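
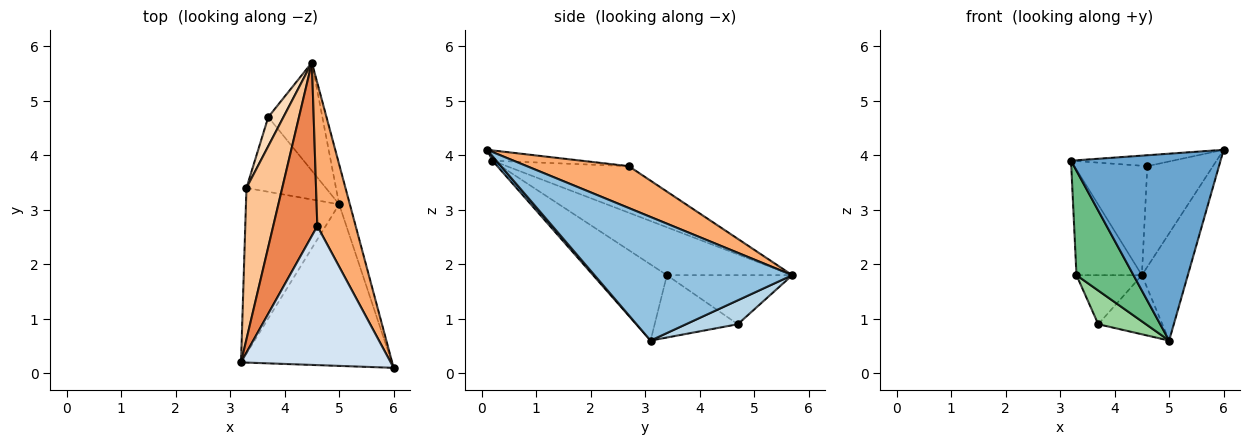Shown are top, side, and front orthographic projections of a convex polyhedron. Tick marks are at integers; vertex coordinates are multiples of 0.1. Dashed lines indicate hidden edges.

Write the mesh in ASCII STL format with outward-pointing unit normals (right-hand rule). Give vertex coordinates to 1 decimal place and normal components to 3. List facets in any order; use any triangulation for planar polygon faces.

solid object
 facet normal 0.020 -0.756 -0.654
  outer loop
   vertex 5.0 3.1 0.6
   vertex 6.0 0.1 4.1
   vertex 3.2 0.2 3.9
  endloop
 endfacet
 facet normal 0.971 0.225 -0.084
  outer loop
   vertex 5.0 3.1 0.6
   vertex 4.5 5.7 1.8
   vertex 6.0 0.1 4.1
  endloop
 endfacet
 facet normal 0.362 0.447 -0.818
  outer loop
   vertex 3.7 4.7 0.9
   vertex 4.5 5.7 1.8
   vertex 5.0 3.1 0.6
  endloop
 endfacet
 facet normal -0.068 0.078 0.995
  outer loop
   vertex 4.6 2.7 3.8
   vertex 3.2 0.2 3.9
   vertex 6.0 0.1 4.1
  endloop
 endfacet
 facet normal -0.666 0.398 0.631
  outer loop
   vertex 4.6 2.7 3.8
   vertex 4.5 5.7 1.8
   vertex 3.2 0.2 3.9
  endloop
 endfacet
 facet normal 0.666 0.429 0.610
  outer loop
   vertex 4.6 2.7 3.8
   vertex 6.0 0.1 4.1
   vertex 4.5 5.7 1.8
  endloop
 endfacet
 facet normal -0.739 0.386 0.552
  outer loop
   vertex 3.3 3.4 1.8
   vertex 3.2 0.2 3.9
   vertex 4.5 5.7 1.8
  endloop
 endfacet
 facet normal -0.855 0.446 0.264
  outer loop
   vertex 3.3 3.4 1.8
   vertex 4.5 5.7 1.8
   vertex 3.7 4.7 0.9
  endloop
 endfacet
 facet normal -0.569 -0.439 -0.696
  outer loop
   vertex 3.3 3.4 1.8
   vertex 5.0 3.1 0.6
   vertex 3.2 0.2 3.9
  endloop
 endfacet
 facet normal -0.582 -0.334 -0.741
  outer loop
   vertex 3.3 3.4 1.8
   vertex 3.7 4.7 0.9
   vertex 5.0 3.1 0.6
  endloop
 endfacet
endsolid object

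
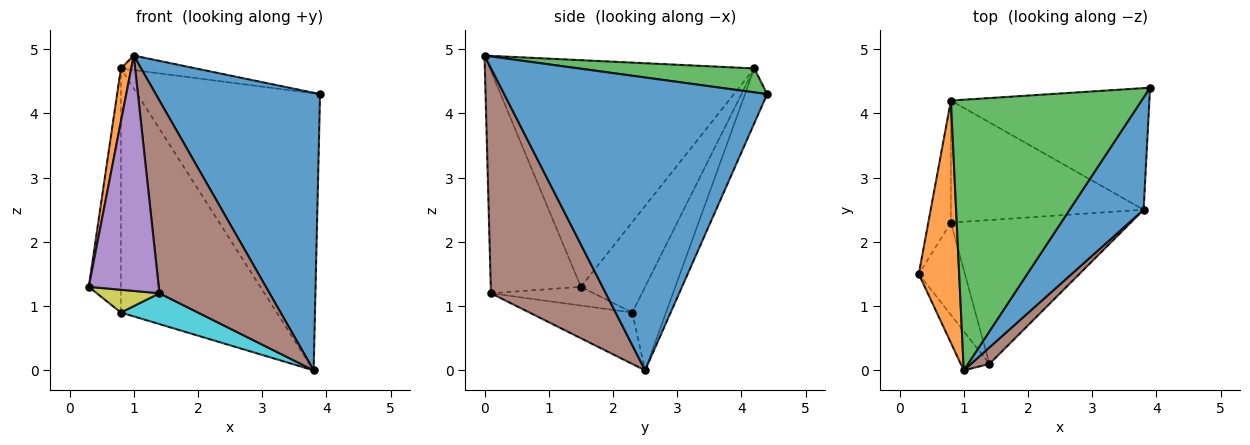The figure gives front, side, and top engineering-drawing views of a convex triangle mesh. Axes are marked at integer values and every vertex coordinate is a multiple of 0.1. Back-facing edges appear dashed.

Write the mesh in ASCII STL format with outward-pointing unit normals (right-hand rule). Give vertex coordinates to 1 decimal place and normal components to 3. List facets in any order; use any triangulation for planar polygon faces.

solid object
 facet normal 0.829 -0.518 0.210
  outer loop
   vertex 3.8 2.5 0.0
   vertex 3.9 4.4 4.3
   vertex 1.0 0.0 4.9
  endloop
 endfacet
 facet normal -0.984 -0.039 0.175
  outer loop
   vertex 0.8 4.2 4.7
   vertex 0.3 1.5 1.3
   vertex 1.0 0.0 4.9
  endloop
 endfacet
 facet normal 0.124 0.053 0.991
  outer loop
   vertex 0.8 4.2 4.7
   vertex 1.0 0.0 4.9
   vertex 3.9 4.4 4.3
  endloop
 endfacet
 facet normal -0.110 0.910 -0.400
  outer loop
   vertex 0.8 4.2 4.7
   vertex 3.9 4.4 4.3
   vertex 3.8 2.5 0.0
  endloop
 endfacet
 facet normal -0.786 -0.610 -0.101
  outer loop
   vertex 1.4 0.1 1.2
   vertex 1.0 0.0 4.9
   vertex 0.3 1.5 1.3
  endloop
 endfacet
 facet normal 0.721 -0.691 0.059
  outer loop
   vertex 1.4 0.1 1.2
   vertex 3.8 2.5 0.0
   vertex 1.0 0.0 4.9
  endloop
 endfacet
 facet normal -0.873 0.436 -0.218
  outer loop
   vertex 0.8 2.3 0.9
   vertex 0.3 1.5 1.3
   vertex 0.8 4.2 4.7
  endloop
 endfacet
 facet normal -0.190 0.878 -0.439
  outer loop
   vertex 0.8 2.3 0.9
   vertex 0.8 4.2 4.7
   vertex 3.8 2.5 0.0
  endloop
 endfacet
 facet normal -0.366 -0.223 -0.904
  outer loop
   vertex 0.8 2.3 0.9
   vertex 1.4 0.1 1.2
   vertex 0.3 1.5 1.3
  endloop
 endfacet
 facet normal -0.269 -0.202 -0.942
  outer loop
   vertex 0.8 2.3 0.9
   vertex 3.8 2.5 0.0
   vertex 1.4 0.1 1.2
  endloop
 endfacet
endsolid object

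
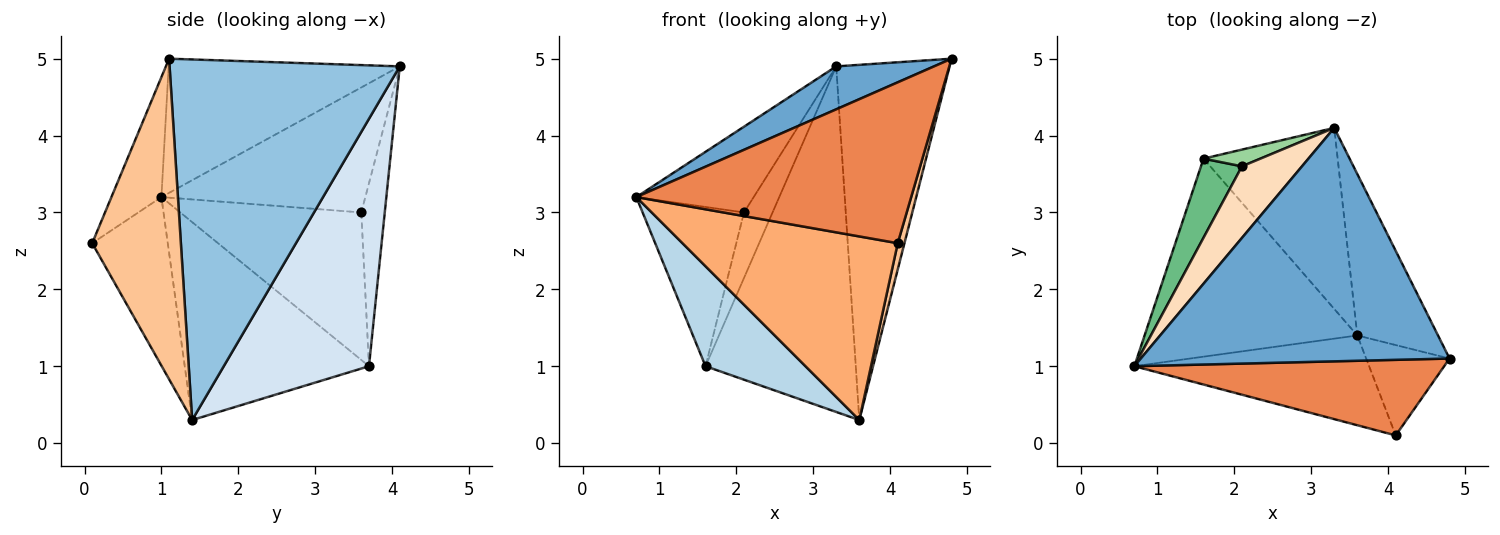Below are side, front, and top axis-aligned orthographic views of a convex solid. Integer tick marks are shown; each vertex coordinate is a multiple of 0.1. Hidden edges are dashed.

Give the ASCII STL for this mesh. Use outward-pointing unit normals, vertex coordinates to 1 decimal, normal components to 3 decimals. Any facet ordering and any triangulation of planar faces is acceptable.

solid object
 facet normal -0.393 -0.166 0.904
  outer loop
   vertex 3.3 4.1 4.9
   vertex 0.7 1.0 3.2
   vertex 4.8 1.1 5.0
  endloop
 endfacet
 facet normal 0.880 0.433 -0.197
  outer loop
   vertex 3.6 1.4 0.3
   vertex 3.3 4.1 4.9
   vertex 4.8 1.1 5.0
  endloop
 endfacet
 facet normal -0.639 -0.347 -0.687
  outer loop
   vertex 1.6 3.7 1.0
   vertex 3.6 1.4 0.3
   vertex 0.7 1.0 3.2
  endloop
 endfacet
 facet normal 0.650 0.673 -0.353
  outer loop
   vertex 1.6 3.7 1.0
   vertex 3.3 4.1 4.9
   vertex 3.6 1.4 0.3
  endloop
 endfacet
 facet normal -0.162 -0.893 0.419
  outer loop
   vertex 4.1 0.1 2.6
   vertex 4.8 1.1 5.0
   vertex 0.7 1.0 3.2
  endloop
 endfacet
 facet normal -0.301 -0.857 -0.419
  outer loop
   vertex 4.1 0.1 2.6
   vertex 0.7 1.0 3.2
   vertex 3.6 1.4 0.3
  endloop
 endfacet
 facet normal 0.965 -0.073 -0.251
  outer loop
   vertex 4.1 0.1 2.6
   vertex 3.6 1.4 0.3
   vertex 4.8 1.1 5.0
  endloop
 endfacet
 facet normal -0.800 0.460 0.384
  outer loop
   vertex 2.1 3.6 3.0
   vertex 0.7 1.0 3.2
   vertex 3.3 4.1 4.9
  endloop
 endfacet
 facet normal -0.848 0.475 0.236
  outer loop
   vertex 2.1 3.6 3.0
   vertex 1.6 3.7 1.0
   vertex 0.7 1.0 3.2
  endloop
 endfacet
 facet normal -0.622 0.758 0.194
  outer loop
   vertex 2.1 3.6 3.0
   vertex 3.3 4.1 4.9
   vertex 1.6 3.7 1.0
  endloop
 endfacet
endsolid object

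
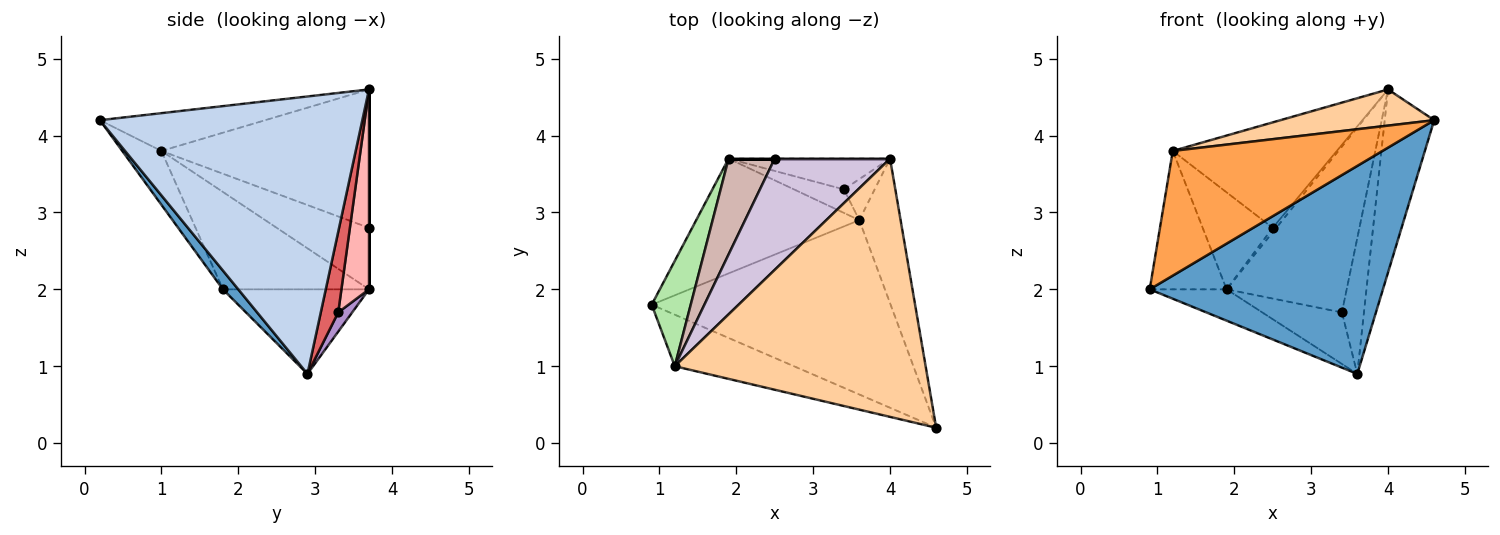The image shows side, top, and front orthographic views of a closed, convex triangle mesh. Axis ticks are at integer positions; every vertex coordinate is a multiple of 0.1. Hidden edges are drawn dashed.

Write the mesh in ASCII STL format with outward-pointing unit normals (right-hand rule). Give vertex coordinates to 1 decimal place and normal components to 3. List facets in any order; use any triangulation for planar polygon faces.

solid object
 facet normal 0.050 -0.765 -0.642
  outer loop
   vertex 3.6 2.9 0.9
   vertex 4.6 0.2 4.2
   vertex 0.9 1.8 2.0
  endloop
 endfacet
 facet normal 0.972 0.183 -0.145
  outer loop
   vertex 3.6 2.9 0.9
   vertex 4.0 3.7 4.6
   vertex 4.6 0.2 4.2
  endloop
 endfacet
 facet normal -0.170 -0.911 -0.376
  outer loop
   vertex 1.2 1.0 3.8
   vertex 0.9 1.8 2.0
   vertex 4.6 0.2 4.2
  endloop
 endfacet
 facet normal -0.148 -0.137 0.979
  outer loop
   vertex 1.2 1.0 3.8
   vertex 4.6 0.2 4.2
   vertex 4.0 3.7 4.6
  endloop
 endfacet
 facet normal -0.447 0.235 -0.863
  outer loop
   vertex 1.9 3.7 2.0
   vertex 3.6 2.9 0.9
   vertex 0.9 1.8 2.0
  endloop
 endfacet
 facet normal -0.834 0.439 0.334
  outer loop
   vertex 1.9 3.7 2.0
   vertex 0.9 1.8 2.0
   vertex 1.2 1.0 3.8
  endloop
 endfacet
 facet normal 0.604 0.763 -0.230
  outer loop
   vertex 3.4 3.3 1.7
   vertex 4.0 3.7 4.6
   vertex 3.6 2.9 0.9
  endloop
 endfacet
 facet normal 0.220 0.959 -0.178
  outer loop
   vertex 3.4 3.3 1.7
   vertex 1.9 3.7 2.0
   vertex 4.0 3.7 4.6
  endloop
 endfacet
 facet normal 0.158 0.898 -0.410
  outer loop
   vertex 3.4 3.3 1.7
   vertex 3.6 2.9 0.9
   vertex 1.9 3.7 2.0
  endloop
 endfacet
 facet normal -0.657 0.519 0.547
  outer loop
   vertex 2.5 3.7 2.8
   vertex 1.2 1.0 3.8
   vertex 4.0 3.7 4.6
  endloop
 endfacet
 facet normal 0.000 1.000 0.000
  outer loop
   vertex 2.5 3.7 2.8
   vertex 4.0 3.7 4.6
   vertex 1.9 3.7 2.0
  endloop
 endfacet
 facet normal -0.684 0.519 0.513
  outer loop
   vertex 2.5 3.7 2.8
   vertex 1.9 3.7 2.0
   vertex 1.2 1.0 3.8
  endloop
 endfacet
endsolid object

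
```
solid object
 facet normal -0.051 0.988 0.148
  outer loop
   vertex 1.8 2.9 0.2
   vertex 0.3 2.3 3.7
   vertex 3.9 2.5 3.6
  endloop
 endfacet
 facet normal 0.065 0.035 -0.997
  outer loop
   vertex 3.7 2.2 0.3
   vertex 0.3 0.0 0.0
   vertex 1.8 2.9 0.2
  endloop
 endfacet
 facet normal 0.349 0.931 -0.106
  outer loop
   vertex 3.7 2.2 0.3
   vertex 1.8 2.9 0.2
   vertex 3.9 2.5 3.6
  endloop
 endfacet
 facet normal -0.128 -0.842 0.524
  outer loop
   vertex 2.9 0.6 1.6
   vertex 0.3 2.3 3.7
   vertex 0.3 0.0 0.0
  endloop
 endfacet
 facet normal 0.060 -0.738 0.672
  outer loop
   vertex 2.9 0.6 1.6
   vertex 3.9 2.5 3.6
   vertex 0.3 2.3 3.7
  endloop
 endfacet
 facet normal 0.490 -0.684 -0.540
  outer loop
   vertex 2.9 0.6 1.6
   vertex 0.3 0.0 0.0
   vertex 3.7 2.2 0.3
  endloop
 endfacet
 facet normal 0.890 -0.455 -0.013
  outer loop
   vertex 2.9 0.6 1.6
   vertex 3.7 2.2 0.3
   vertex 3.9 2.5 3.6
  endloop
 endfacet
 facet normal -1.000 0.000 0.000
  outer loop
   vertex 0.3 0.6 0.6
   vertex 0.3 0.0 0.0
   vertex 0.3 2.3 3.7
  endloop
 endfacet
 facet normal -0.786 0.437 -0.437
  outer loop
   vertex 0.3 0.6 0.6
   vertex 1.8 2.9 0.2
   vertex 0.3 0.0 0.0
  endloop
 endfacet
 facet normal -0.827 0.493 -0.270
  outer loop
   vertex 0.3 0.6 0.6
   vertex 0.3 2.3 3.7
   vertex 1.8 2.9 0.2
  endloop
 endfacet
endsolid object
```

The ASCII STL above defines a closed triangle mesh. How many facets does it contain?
10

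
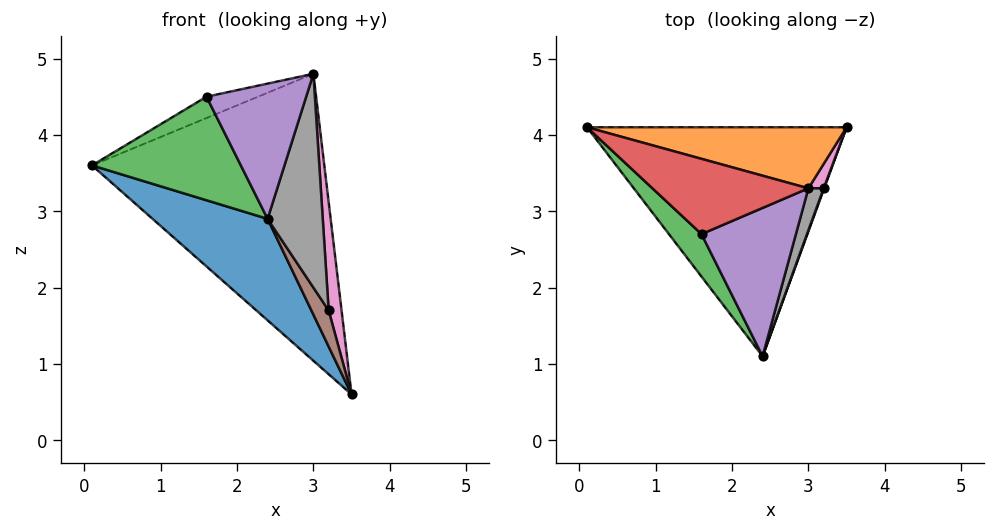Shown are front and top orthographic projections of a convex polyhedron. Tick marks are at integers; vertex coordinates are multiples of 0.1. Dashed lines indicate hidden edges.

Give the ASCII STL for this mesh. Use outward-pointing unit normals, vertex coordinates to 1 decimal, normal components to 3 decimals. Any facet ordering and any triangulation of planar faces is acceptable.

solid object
 facet normal -0.628 -0.315 -0.712
  outer loop
   vertex 2.4 1.1 2.9
   vertex 0.1 4.1 3.6
   vertex 3.5 4.1 0.6
  endloop
 endfacet
 facet normal 0.181 0.962 0.205
  outer loop
   vertex 3.0 3.3 4.8
   vertex 3.5 4.1 0.6
   vertex 0.1 4.1 3.6
  endloop
 endfacet
 facet normal -0.737 -0.625 0.256
  outer loop
   vertex 1.6 2.7 4.5
   vertex 0.1 4.1 3.6
   vertex 2.4 1.1 2.9
  endloop
 endfacet
 facet normal -0.307 0.259 0.916
  outer loop
   vertex 1.6 2.7 4.5
   vertex 3.0 3.3 4.8
   vertex 0.1 4.1 3.6
  endloop
 endfacet
 facet normal 0.129 -0.668 0.733
  outer loop
   vertex 1.6 2.7 4.5
   vertex 2.4 1.1 2.9
   vertex 3.0 3.3 4.8
  endloop
 endfacet
 facet normal 0.942 -0.335 0.013
  outer loop
   vertex 3.2 3.3 1.7
   vertex 2.4 1.1 2.9
   vertex 3.5 4.1 0.6
  endloop
 endfacet
 facet normal 0.960 -0.275 0.062
  outer loop
   vertex 3.2 3.3 1.7
   vertex 3.5 4.1 0.6
   vertex 3.0 3.3 4.8
  endloop
 endfacet
 facet normal 0.948 -0.311 0.061
  outer loop
   vertex 3.2 3.3 1.7
   vertex 3.0 3.3 4.8
   vertex 2.4 1.1 2.9
  endloop
 endfacet
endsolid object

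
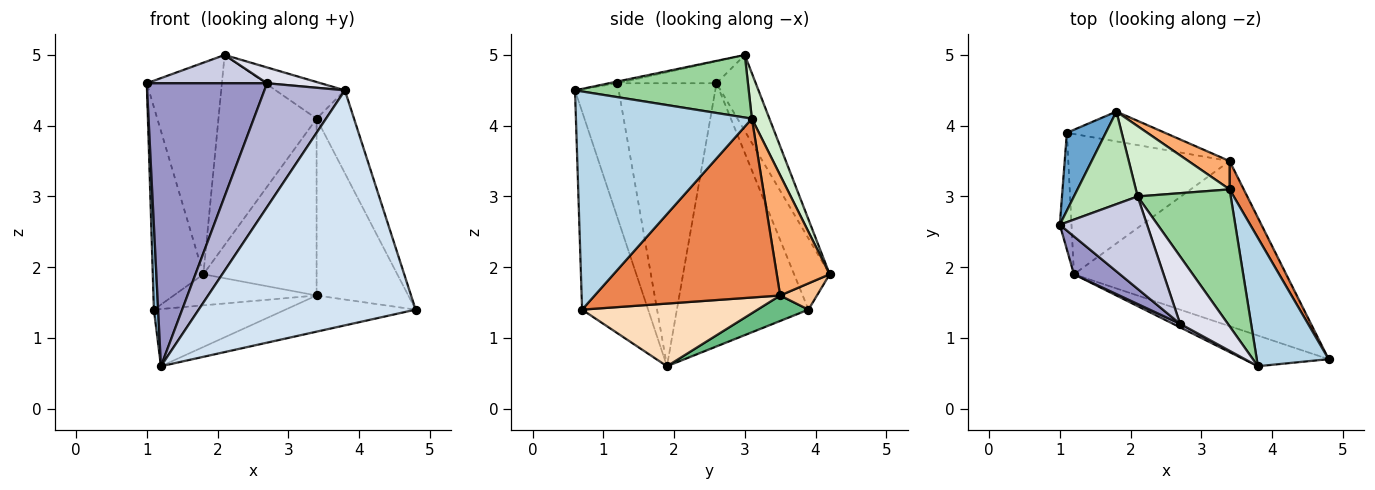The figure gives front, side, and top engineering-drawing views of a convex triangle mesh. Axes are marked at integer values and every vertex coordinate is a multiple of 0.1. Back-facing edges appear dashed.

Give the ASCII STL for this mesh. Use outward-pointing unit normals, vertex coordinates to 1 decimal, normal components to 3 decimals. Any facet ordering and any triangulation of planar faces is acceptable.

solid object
 facet normal -0.549 0.780 0.300
  outer loop
   vertex 1.1 3.9 1.4
   vertex 1.0 2.6 4.6
   vertex 1.8 4.2 1.9
  endloop
 endfacet
 facet normal -0.998 -0.032 -0.044
  outer loop
   vertex 1.1 3.9 1.4
   vertex 1.2 1.9 0.6
   vertex 1.0 2.6 4.6
  endloop
 endfacet
 facet normal 0.931 0.198 0.307
  outer loop
   vertex 3.8 0.6 4.5
   vertex 4.8 0.7 1.4
   vertex 3.4 3.1 4.1
  endloop
 endfacet
 facet normal -0.289 -0.949 -0.124
  outer loop
   vertex 3.8 0.6 4.5
   vertex 1.2 1.9 0.6
   vertex 4.8 0.7 1.4
  endloop
 endfacet
 facet normal 0.894 0.442 0.071
  outer loop
   vertex 3.4 3.5 1.6
   vertex 3.4 3.1 4.1
   vertex 4.8 0.7 1.4
  endloop
 endfacet
 facet normal 0.419 0.897 0.143
  outer loop
   vertex 3.4 3.5 1.6
   vertex 1.8 4.2 1.9
   vertex 3.4 3.1 4.1
  endloop
 endfacet
 facet normal 0.183 0.709 -0.681
  outer loop
   vertex 3.4 3.5 1.6
   vertex 1.1 3.9 1.4
   vertex 1.8 4.2 1.9
  endloop
 endfacet
 facet normal 0.277 0.206 -0.939
  outer loop
   vertex 3.4 3.5 1.6
   vertex 4.8 0.7 1.4
   vertex 1.2 1.9 0.6
  endloop
 endfacet
 facet normal 0.145 0.374 -0.916
  outer loop
   vertex 3.4 3.5 1.6
   vertex 1.2 1.9 0.6
   vertex 1.1 3.9 1.4
  endloop
 endfacet
 facet normal 0.544 0.217 0.810
  outer loop
   vertex 2.1 3.0 5.0
   vertex 3.8 0.6 4.5
   vertex 3.4 3.1 4.1
  endloop
 endfacet
 facet normal -0.432 0.826 0.362
  outer loop
   vertex 2.1 3.0 5.0
   vertex 1.8 4.2 1.9
   vertex 1.0 2.6 4.6
  endloop
 endfacet
 facet normal 0.166 0.925 0.342
  outer loop
   vertex 2.1 3.0 5.0
   vertex 3.4 3.1 4.1
   vertex 1.8 4.2 1.9
  endloop
 endfacet
 facet normal -0.632 -0.768 0.103
  outer loop
   vertex 2.7 1.2 4.6
   vertex 1.0 2.6 4.6
   vertex 1.2 1.9 0.6
  endloop
 endfacet
 facet normal -0.477 -0.879 0.025
  outer loop
   vertex 2.7 1.2 4.6
   vertex 1.2 1.9 0.6
   vertex 3.8 0.6 4.5
  endloop
 endfacet
 facet normal -0.234 -0.285 0.929
  outer loop
   vertex 2.7 1.2 4.6
   vertex 2.1 3.0 5.0
   vertex 1.0 2.6 4.6
  endloop
 endfacet
 facet normal -0.036 -0.228 0.973
  outer loop
   vertex 2.7 1.2 4.6
   vertex 3.8 0.6 4.5
   vertex 2.1 3.0 5.0
  endloop
 endfacet
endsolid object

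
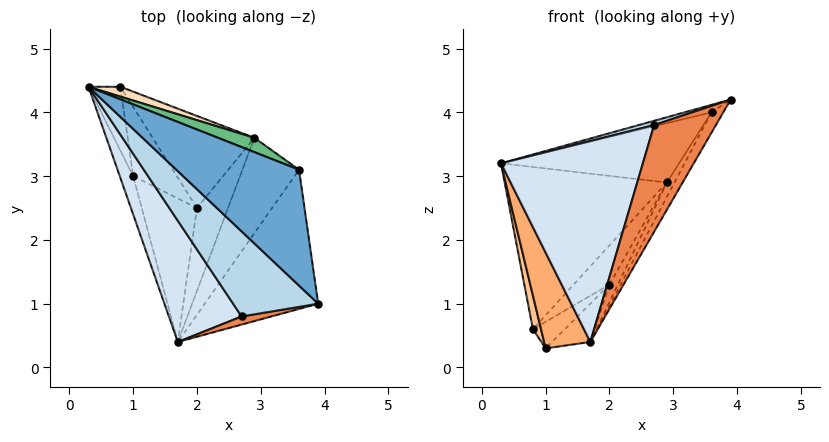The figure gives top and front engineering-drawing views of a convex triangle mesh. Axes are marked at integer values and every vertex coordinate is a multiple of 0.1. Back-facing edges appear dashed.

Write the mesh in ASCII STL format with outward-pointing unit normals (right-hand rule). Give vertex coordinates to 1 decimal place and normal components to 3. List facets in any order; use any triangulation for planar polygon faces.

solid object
 facet normal -0.212 0.063 0.975
  outer loop
   vertex 3.6 3.1 4.0
   vertex 0.3 4.4 3.2
   vertex 3.9 1.0 4.2
  endloop
 endfacet
 facet normal 0.858 0.074 -0.508
  outer loop
   vertex 3.6 3.1 4.0
   vertex 3.9 1.0 4.2
   vertex 1.7 0.4 0.4
  endloop
 endfacet
 facet normal -0.309 -0.047 0.950
  outer loop
   vertex 2.7 0.8 3.8
   vertex 3.9 1.0 4.2
   vertex 0.3 4.4 3.2
  endloop
 endfacet
 facet normal -0.816 -0.495 0.298
  outer loop
   vertex 2.7 0.8 3.8
   vertex 0.3 4.4 3.2
   vertex 1.7 0.4 0.4
  endloop
 endfacet
 facet normal 0.140 -0.987 0.075
  outer loop
   vertex 2.7 0.8 3.8
   vertex 1.7 0.4 0.4
   vertex 3.9 1.0 4.2
  endloop
 endfacet
 facet normal -0.959 -0.262 -0.105
  outer loop
   vertex 1.0 3.0 0.3
   vertex 1.7 0.4 0.4
   vertex 0.3 4.4 3.2
  endloop
 endfacet
 facet normal -0.977 -0.099 -0.188
  outer loop
   vertex 1.0 3.0 0.3
   vertex 0.3 4.4 3.2
   vertex 0.8 4.4 0.6
  endloop
 endfacet
 facet normal 0.300 0.952 0.058
  outer loop
   vertex 2.9 3.6 2.9
   vertex 0.8 4.4 0.6
   vertex 0.3 4.4 3.2
  endloop
 endfacet
 facet normal 0.310 0.924 0.223
  outer loop
   vertex 2.9 3.6 2.9
   vertex 0.3 4.4 3.2
   vertex 3.6 3.1 4.0
  endloop
 endfacet
 facet normal 0.857 0.077 -0.510
  outer loop
   vertex 2.9 3.6 2.9
   vertex 3.6 3.1 4.0
   vertex 1.7 0.4 0.4
  endloop
 endfacet
 facet normal 0.744 0.240 -0.624
  outer loop
   vertex 2.0 2.5 1.3
   vertex 1.0 3.0 0.3
   vertex 0.8 4.4 0.6
  endloop
 endfacet
 facet normal 0.757 0.256 -0.602
  outer loop
   vertex 2.0 2.5 1.3
   vertex 0.8 4.4 0.6
   vertex 2.9 3.6 2.9
  endloop
 endfacet
 facet normal 0.738 0.174 -0.652
  outer loop
   vertex 2.0 2.5 1.3
   vertex 1.7 0.4 0.4
   vertex 1.0 3.0 0.3
  endloop
 endfacet
 facet normal 0.830 0.116 -0.546
  outer loop
   vertex 2.0 2.5 1.3
   vertex 2.9 3.6 2.9
   vertex 1.7 0.4 0.4
  endloop
 endfacet
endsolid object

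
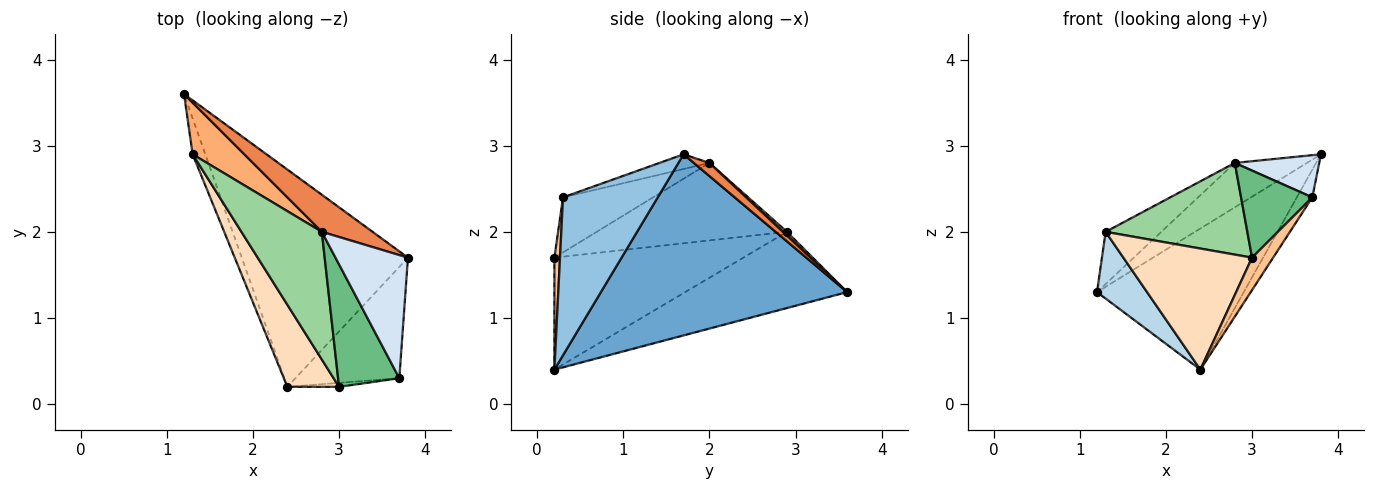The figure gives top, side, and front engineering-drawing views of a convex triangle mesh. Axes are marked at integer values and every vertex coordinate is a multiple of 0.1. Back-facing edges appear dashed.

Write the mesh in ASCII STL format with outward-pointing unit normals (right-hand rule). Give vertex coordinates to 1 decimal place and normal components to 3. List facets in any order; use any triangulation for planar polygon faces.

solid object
 facet normal 0.675 0.402 -0.619
  outer loop
   vertex 2.4 0.2 0.4
   vertex 1.2 3.6 1.3
   vertex 3.8 1.7 2.9
  endloop
 endfacet
 facet normal 0.828 0.135 -0.545
  outer loop
   vertex 3.7 0.3 2.4
   vertex 2.4 0.2 0.4
   vertex 3.8 1.7 2.9
  endloop
 endfacet
 facet normal -0.944 -0.292 -0.157
  outer loop
   vertex 1.3 2.9 2.0
   vertex 1.2 3.6 1.3
   vertex 2.4 0.2 0.4
  endloop
 endfacet
 facet normal -0.188 -0.318 0.929
  outer loop
   vertex 2.8 2.0 2.8
   vertex 3.7 0.3 2.4
   vertex 3.8 1.7 2.9
  endloop
 endfacet
 facet normal 0.164 0.757 0.633
  outer loop
   vertex 2.8 2.0 2.8
   vertex 3.8 1.7 2.9
   vertex 1.2 3.6 1.3
  endloop
 endfacet
 facet normal 0.051 0.710 0.703
  outer loop
   vertex 2.8 2.0 2.8
   vertex 1.2 3.6 1.3
   vertex 1.3 2.9 2.0
  endloop
 endfacet
 facet normal 0.255 -0.960 -0.118
  outer loop
   vertex 3.0 0.2 1.7
   vertex 2.4 0.2 0.4
   vertex 3.7 0.3 2.4
  endloop
 endfacet
 facet normal -0.772 -0.526 0.356
  outer loop
   vertex 3.0 0.2 1.7
   vertex 1.3 2.9 2.0
   vertex 2.4 0.2 0.4
  endloop
 endfacet
 facet normal -0.591 -0.467 0.658
  outer loop
   vertex 3.0 0.2 1.7
   vertex 3.7 0.3 2.4
   vertex 2.8 2.0 2.8
  endloop
 endfacet
 facet normal -0.617 -0.459 0.639
  outer loop
   vertex 3.0 0.2 1.7
   vertex 2.8 2.0 2.8
   vertex 1.3 2.9 2.0
  endloop
 endfacet
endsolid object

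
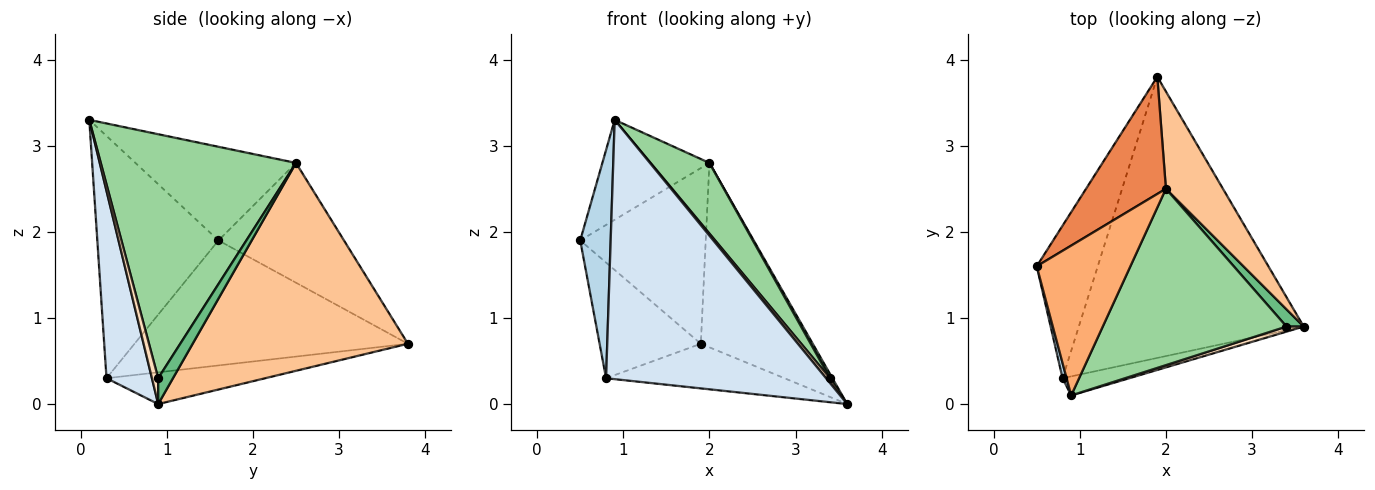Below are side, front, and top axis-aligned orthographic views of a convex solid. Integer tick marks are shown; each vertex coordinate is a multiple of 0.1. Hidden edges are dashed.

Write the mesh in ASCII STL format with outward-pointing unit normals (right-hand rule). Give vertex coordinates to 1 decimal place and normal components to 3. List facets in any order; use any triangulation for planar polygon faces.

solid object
 facet normal -0.853 0.316 -0.416
  outer loop
   vertex 0.8 0.3 0.3
   vertex 0.5 1.6 1.9
   vertex 1.9 3.8 0.7
  endloop
 endfacet
 facet normal -0.138 0.155 -0.978
  outer loop
   vertex 0.8 0.3 0.3
   vertex 1.9 3.8 0.7
   vertex 3.6 0.9 0.0
  endloop
 endfacet
 facet normal -0.970 -0.244 0.016
  outer loop
   vertex 0.8 0.3 0.3
   vertex 0.9 0.1 3.3
   vertex 0.5 1.6 1.9
  endloop
 endfacet
 facet normal 0.202 -0.977 -0.072
  outer loop
   vertex 0.8 0.3 0.3
   vertex 3.6 0.9 0.0
   vertex 0.9 0.1 3.3
  endloop
 endfacet
 facet normal -0.640 0.640 0.426
  outer loop
   vertex 2.0 2.5 2.8
   vertex 1.9 3.8 0.7
   vertex 0.5 1.6 1.9
  endloop
 endfacet
 facet normal -0.640 0.426 0.640
  outer loop
   vertex 2.0 2.5 2.8
   vertex 0.5 1.6 1.9
   vertex 0.9 0.1 3.3
  endloop
 endfacet
 facet normal 0.862 0.448 0.236
  outer loop
   vertex 2.0 2.5 2.8
   vertex 3.6 0.9 0.0
   vertex 1.9 3.8 0.7
  endloop
 endfacet
 facet normal 0.738 -0.461 0.492
  outer loop
   vertex 3.4 0.9 0.3
   vertex 0.9 0.1 3.3
   vertex 3.6 0.9 0.0
  endloop
 endfacet
 facet normal 0.824 -0.137 0.549
  outer loop
   vertex 3.4 0.9 0.3
   vertex 3.6 0.9 0.0
   vertex 2.0 2.5 2.8
  endloop
 endfacet
 facet normal 0.777 -0.234 0.585
  outer loop
   vertex 3.4 0.9 0.3
   vertex 2.0 2.5 2.8
   vertex 0.9 0.1 3.3
  endloop
 endfacet
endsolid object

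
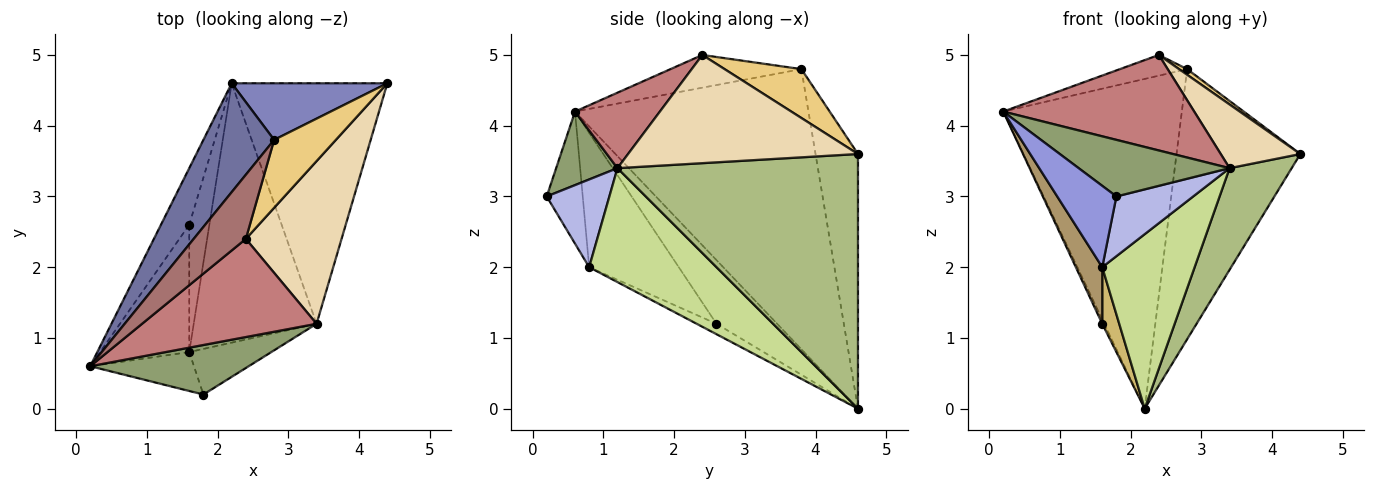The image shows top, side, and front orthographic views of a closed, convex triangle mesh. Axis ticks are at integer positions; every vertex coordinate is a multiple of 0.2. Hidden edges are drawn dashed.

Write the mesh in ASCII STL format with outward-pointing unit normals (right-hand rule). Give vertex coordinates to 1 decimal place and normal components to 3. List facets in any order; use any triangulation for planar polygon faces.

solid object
 facet normal -0.779 0.596 0.197
  outer loop
   vertex 2.8 3.8 4.8
   vertex 2.2 4.6 0.0
   vertex 0.2 0.6 4.2
  endloop
 endfacet
 facet normal -0.318 0.928 0.194
  outer loop
   vertex 2.8 3.8 4.8
   vertex 4.4 4.6 3.6
   vertex 2.2 4.6 0.0
  endloop
 endfacet
 facet normal -0.481 -0.791 -0.378
  outer loop
   vertex 1.6 0.8 2.0
   vertex 1.8 0.2 3.0
   vertex 0.2 0.6 4.2
  endloop
 endfacet
 facet normal 0.544 -0.667 -0.509
  outer loop
   vertex 3.4 1.2 3.4
   vertex 1.8 0.2 3.0
   vertex 1.6 0.8 2.0
  endloop
 endfacet
 facet normal 0.292 -0.720 0.630
  outer loop
   vertex 3.4 1.2 3.4
   vertex 0.2 0.6 4.2
   vertex 1.8 0.2 3.0
  endloop
 endfacet
 facet normal 0.833 -0.215 -0.509
  outer loop
   vertex 3.4 1.2 3.4
   vertex 2.2 4.6 0.0
   vertex 4.4 4.6 3.6
  endloop
 endfacet
 facet normal 0.610 -0.442 -0.658
  outer loop
   vertex 3.4 1.2 3.4
   vertex 1.6 0.8 2.0
   vertex 2.2 4.6 0.0
  endloop
 endfacet
 facet normal -0.913 0.030 -0.406
  outer loop
   vertex 1.6 2.6 1.2
   vertex 0.2 0.6 4.2
   vertex 2.2 4.6 0.0
  endloop
 endfacet
 facet normal -0.809 -0.239 -0.537
  outer loop
   vertex 1.6 2.6 1.2
   vertex 1.6 0.8 2.0
   vertex 0.2 0.6 4.2
  endloop
 endfacet
 facet normal -0.428 -0.367 -0.826
  outer loop
   vertex 1.6 2.6 1.2
   vertex 2.2 4.6 0.0
   vertex 1.6 0.8 2.0
  endloop
 endfacet
 facet normal 0.619 -0.065 0.782
  outer loop
   vertex 2.4 2.4 5.0
   vertex 4.4 4.6 3.6
   vertex 2.8 3.8 4.8
  endloop
 endfacet
 facet normal 0.725 -0.251 0.641
  outer loop
   vertex 2.4 2.4 5.0
   vertex 3.4 1.2 3.4
   vertex 4.4 4.6 3.6
  endloop
 endfacet
 facet normal -0.513 0.263 0.817
  outer loop
   vertex 2.4 2.4 5.0
   vertex 2.8 3.8 4.8
   vertex 0.2 0.6 4.2
  endloop
 endfacet
 facet normal 0.296 -0.666 0.685
  outer loop
   vertex 2.4 2.4 5.0
   vertex 0.2 0.6 4.2
   vertex 3.4 1.2 3.4
  endloop
 endfacet
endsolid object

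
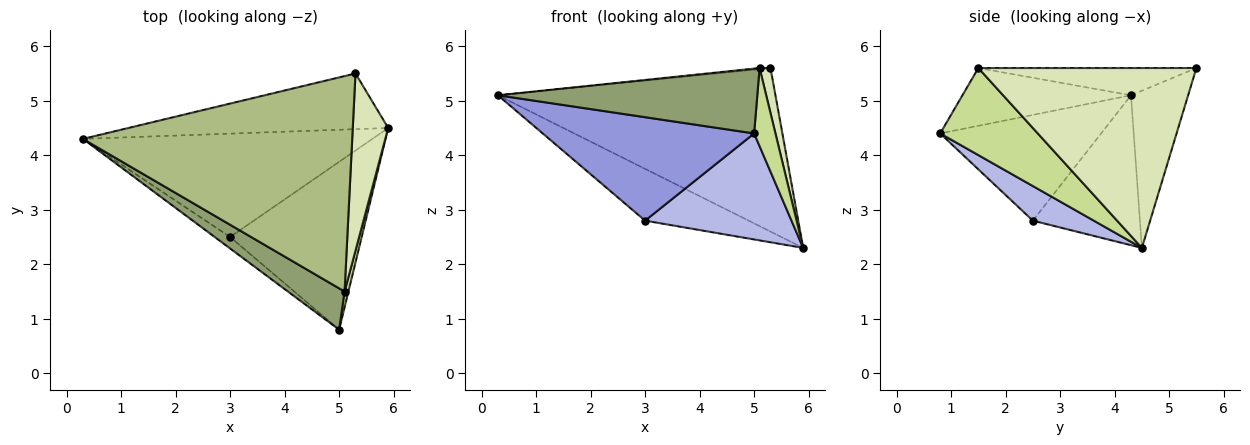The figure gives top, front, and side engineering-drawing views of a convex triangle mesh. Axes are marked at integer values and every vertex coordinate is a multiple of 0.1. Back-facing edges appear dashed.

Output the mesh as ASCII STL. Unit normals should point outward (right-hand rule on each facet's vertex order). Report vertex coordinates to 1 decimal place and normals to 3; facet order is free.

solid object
 facet normal -0.191 0.929 -0.316
  outer loop
   vertex 5.3 5.5 5.6
   vertex 5.9 4.5 2.3
   vertex 0.3 4.3 5.1
  endloop
 endfacet
 facet normal -0.420 0.406 -0.811
  outer loop
   vertex 3.0 2.5 2.8
   vertex 0.3 4.3 5.1
   vertex 5.9 4.5 2.3
  endloop
 endfacet
 facet normal -0.603 -0.793 -0.088
  outer loop
   vertex 3.0 2.5 2.8
   vertex 5.0 0.8 4.4
   vertex 0.3 4.3 5.1
  endloop
 endfacet
 facet normal 0.217 -0.521 -0.825
  outer loop
   vertex 3.0 2.5 2.8
   vertex 5.9 4.5 2.3
   vertex 5.0 0.8 4.4
  endloop
 endfacet
 facet normal -0.480 -0.740 0.471
  outer loop
   vertex 5.1 1.5 5.6
   vertex 0.3 4.3 5.1
   vertex 5.0 0.8 4.4
  endloop
 endfacet
 facet normal -0.101 0.005 0.995
  outer loop
   vertex 5.1 1.5 5.6
   vertex 5.3 5.5 5.6
   vertex 0.3 4.3 5.1
  endloop
 endfacet
 facet normal 0.976 -0.213 0.043
  outer loop
   vertex 5.1 1.5 5.6
   vertex 5.0 0.8 4.4
   vertex 5.9 4.5 2.3
  endloop
 endfacet
 facet normal 0.980 -0.049 0.193
  outer loop
   vertex 5.1 1.5 5.6
   vertex 5.9 4.5 2.3
   vertex 5.3 5.5 5.6
  endloop
 endfacet
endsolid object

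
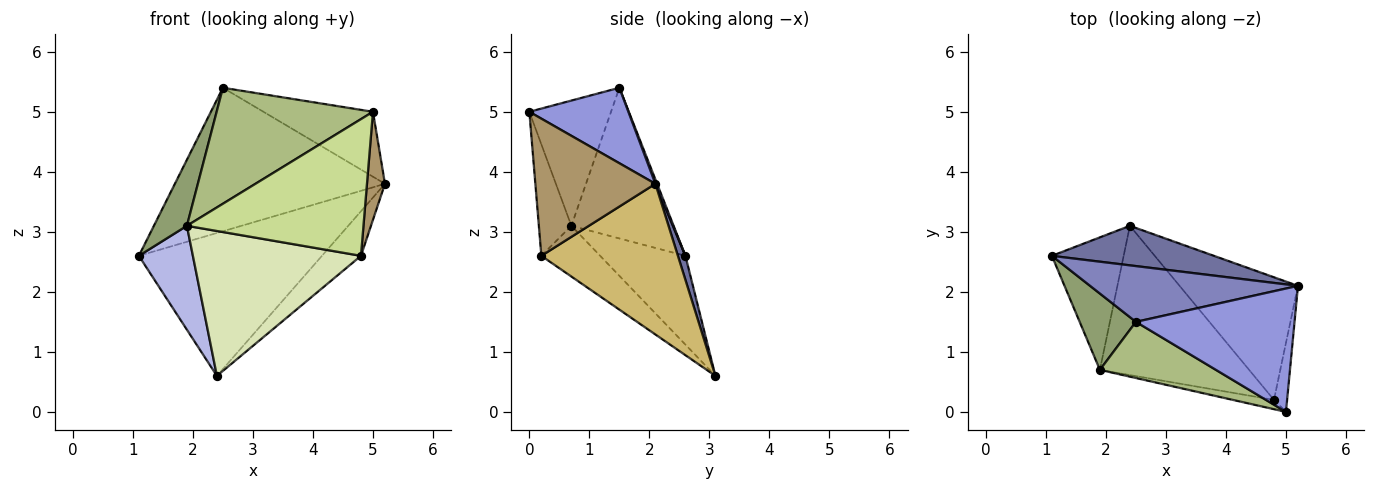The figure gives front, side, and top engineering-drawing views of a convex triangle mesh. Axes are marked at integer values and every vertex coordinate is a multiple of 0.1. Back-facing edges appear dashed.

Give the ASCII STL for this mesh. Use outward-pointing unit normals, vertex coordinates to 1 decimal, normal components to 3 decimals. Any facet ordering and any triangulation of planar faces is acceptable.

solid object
 facet normal 0.039 0.963 0.266
  outer loop
   vertex 2.4 3.1 0.6
   vertex 1.1 2.6 2.6
   vertex 5.2 2.1 3.8
  endloop
 endfacet
 facet normal 0.008 0.932 0.362
  outer loop
   vertex 2.5 1.5 5.4
   vertex 5.2 2.1 3.8
   vertex 1.1 2.6 2.6
  endloop
 endfacet
 facet normal 0.388 0.429 0.816
  outer loop
   vertex 2.5 1.5 5.4
   vertex 5.0 0.0 5.0
   vertex 5.2 2.1 3.8
  endloop
 endfacet
 facet normal -0.698 -0.442 -0.564
  outer loop
   vertex 1.9 0.7 3.1
   vertex 1.1 2.6 2.6
   vertex 2.4 3.1 0.6
  endloop
 endfacet
 facet normal -0.897 -0.290 0.335
  outer loop
   vertex 1.9 0.7 3.1
   vertex 2.5 1.5 5.4
   vertex 1.1 2.6 2.6
  endloop
 endfacet
 facet normal -0.426 -0.814 0.394
  outer loop
   vertex 1.9 0.7 3.1
   vertex 5.0 0.0 5.0
   vertex 2.5 1.5 5.4
  endloop
 endfacet
 facet normal -0.181 -0.981 -0.067
  outer loop
   vertex 4.8 0.2 2.6
   vertex 5.0 0.0 5.0
   vertex 1.9 0.7 3.1
  endloop
 endfacet
 facet normal -0.237 -0.677 -0.697
  outer loop
   vertex 4.8 0.2 2.6
   vertex 1.9 0.7 3.1
   vertex 2.4 3.1 0.6
  endloop
 endfacet
 facet normal 0.985 -0.148 -0.094
  outer loop
   vertex 4.8 0.2 2.6
   vertex 5.2 2.1 3.8
   vertex 5.0 0.0 5.0
  endloop
 endfacet
 facet normal 0.767 0.219 -0.603
  outer loop
   vertex 4.8 0.2 2.6
   vertex 2.4 3.1 0.6
   vertex 5.2 2.1 3.8
  endloop
 endfacet
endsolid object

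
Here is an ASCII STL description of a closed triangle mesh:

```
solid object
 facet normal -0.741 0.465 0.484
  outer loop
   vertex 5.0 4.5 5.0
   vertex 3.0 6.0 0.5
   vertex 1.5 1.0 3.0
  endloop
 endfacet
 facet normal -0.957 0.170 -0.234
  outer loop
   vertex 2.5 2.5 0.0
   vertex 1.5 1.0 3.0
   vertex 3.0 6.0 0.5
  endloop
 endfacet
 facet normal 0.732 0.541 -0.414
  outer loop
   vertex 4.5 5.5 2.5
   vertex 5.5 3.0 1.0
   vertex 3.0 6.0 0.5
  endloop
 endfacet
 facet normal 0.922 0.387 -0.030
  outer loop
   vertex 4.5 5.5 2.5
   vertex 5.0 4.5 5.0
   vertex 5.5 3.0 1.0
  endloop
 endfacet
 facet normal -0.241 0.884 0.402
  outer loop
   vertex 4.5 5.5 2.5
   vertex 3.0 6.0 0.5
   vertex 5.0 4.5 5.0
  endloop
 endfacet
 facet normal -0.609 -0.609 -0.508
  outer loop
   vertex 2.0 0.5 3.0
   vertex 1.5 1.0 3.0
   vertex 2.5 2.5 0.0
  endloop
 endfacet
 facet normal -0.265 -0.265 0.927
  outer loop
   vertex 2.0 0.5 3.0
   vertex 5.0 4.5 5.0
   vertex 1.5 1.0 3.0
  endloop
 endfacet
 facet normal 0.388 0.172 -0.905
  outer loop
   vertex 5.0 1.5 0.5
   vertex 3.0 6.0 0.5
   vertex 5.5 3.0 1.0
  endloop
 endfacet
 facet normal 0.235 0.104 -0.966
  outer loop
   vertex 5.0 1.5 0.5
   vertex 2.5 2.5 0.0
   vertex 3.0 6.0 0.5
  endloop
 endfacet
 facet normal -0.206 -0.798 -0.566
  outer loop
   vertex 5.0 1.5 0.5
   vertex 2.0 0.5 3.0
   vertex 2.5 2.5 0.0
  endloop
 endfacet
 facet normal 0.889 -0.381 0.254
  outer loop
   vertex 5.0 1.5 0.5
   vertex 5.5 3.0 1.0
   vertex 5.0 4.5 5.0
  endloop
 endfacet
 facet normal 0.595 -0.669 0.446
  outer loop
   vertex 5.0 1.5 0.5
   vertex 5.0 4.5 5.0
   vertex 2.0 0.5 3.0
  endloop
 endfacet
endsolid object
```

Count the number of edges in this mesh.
18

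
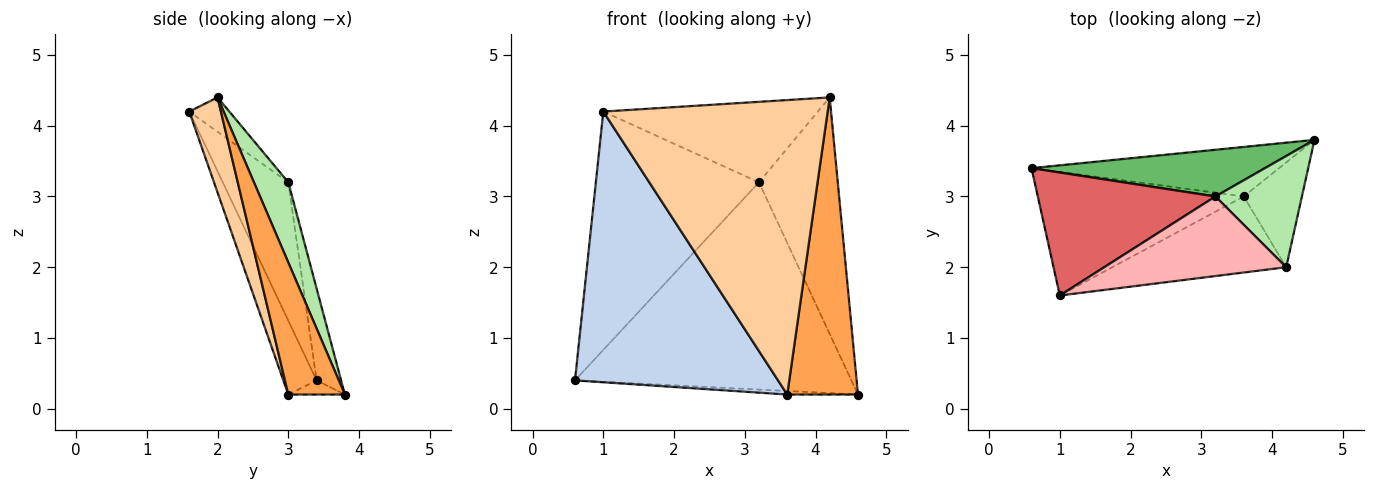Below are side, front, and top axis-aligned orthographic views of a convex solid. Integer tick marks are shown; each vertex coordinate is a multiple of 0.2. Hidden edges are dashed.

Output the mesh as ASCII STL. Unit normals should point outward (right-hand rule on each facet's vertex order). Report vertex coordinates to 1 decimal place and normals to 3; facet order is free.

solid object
 facet normal -0.057 0.071 -0.996
  outer loop
   vertex 3.6 3.0 0.2
   vertex 0.6 3.4 0.4
   vertex 4.6 3.8 0.2
  endloop
 endfacet
 facet normal -0.147 -0.900 -0.411
  outer loop
   vertex 3.6 3.0 0.2
   vertex 1.0 1.6 4.2
   vertex 0.6 3.4 0.4
  endloop
 endfacet
 facet normal 0.602 -0.753 -0.265
  outer loop
   vertex 3.6 3.0 0.2
   vertex 4.6 3.8 0.2
   vertex 4.2 2.0 4.4
  endloop
 endfacet
 facet normal 0.135 -0.959 -0.248
  outer loop
   vertex 3.6 3.0 0.2
   vertex 4.2 2.0 4.4
   vertex 1.0 1.6 4.2
  endloop
 endfacet
 facet normal -0.086 0.972 0.219
  outer loop
   vertex 3.2 3.0 3.2
   vertex 4.6 3.8 0.2
   vertex 0.6 3.4 0.4
  endloop
 endfacet
 facet normal 0.367 0.842 0.396
  outer loop
   vertex 3.2 3.0 3.2
   vertex 4.2 2.0 4.4
   vertex 4.6 3.8 0.2
  endloop
 endfacet
 facet normal -0.336 0.837 0.432
  outer loop
   vertex 3.2 3.0 3.2
   vertex 0.6 3.4 0.4
   vertex 1.0 1.6 4.2
  endloop
 endfacet
 facet normal -0.132 0.705 0.697
  outer loop
   vertex 3.2 3.0 3.2
   vertex 1.0 1.6 4.2
   vertex 4.2 2.0 4.4
  endloop
 endfacet
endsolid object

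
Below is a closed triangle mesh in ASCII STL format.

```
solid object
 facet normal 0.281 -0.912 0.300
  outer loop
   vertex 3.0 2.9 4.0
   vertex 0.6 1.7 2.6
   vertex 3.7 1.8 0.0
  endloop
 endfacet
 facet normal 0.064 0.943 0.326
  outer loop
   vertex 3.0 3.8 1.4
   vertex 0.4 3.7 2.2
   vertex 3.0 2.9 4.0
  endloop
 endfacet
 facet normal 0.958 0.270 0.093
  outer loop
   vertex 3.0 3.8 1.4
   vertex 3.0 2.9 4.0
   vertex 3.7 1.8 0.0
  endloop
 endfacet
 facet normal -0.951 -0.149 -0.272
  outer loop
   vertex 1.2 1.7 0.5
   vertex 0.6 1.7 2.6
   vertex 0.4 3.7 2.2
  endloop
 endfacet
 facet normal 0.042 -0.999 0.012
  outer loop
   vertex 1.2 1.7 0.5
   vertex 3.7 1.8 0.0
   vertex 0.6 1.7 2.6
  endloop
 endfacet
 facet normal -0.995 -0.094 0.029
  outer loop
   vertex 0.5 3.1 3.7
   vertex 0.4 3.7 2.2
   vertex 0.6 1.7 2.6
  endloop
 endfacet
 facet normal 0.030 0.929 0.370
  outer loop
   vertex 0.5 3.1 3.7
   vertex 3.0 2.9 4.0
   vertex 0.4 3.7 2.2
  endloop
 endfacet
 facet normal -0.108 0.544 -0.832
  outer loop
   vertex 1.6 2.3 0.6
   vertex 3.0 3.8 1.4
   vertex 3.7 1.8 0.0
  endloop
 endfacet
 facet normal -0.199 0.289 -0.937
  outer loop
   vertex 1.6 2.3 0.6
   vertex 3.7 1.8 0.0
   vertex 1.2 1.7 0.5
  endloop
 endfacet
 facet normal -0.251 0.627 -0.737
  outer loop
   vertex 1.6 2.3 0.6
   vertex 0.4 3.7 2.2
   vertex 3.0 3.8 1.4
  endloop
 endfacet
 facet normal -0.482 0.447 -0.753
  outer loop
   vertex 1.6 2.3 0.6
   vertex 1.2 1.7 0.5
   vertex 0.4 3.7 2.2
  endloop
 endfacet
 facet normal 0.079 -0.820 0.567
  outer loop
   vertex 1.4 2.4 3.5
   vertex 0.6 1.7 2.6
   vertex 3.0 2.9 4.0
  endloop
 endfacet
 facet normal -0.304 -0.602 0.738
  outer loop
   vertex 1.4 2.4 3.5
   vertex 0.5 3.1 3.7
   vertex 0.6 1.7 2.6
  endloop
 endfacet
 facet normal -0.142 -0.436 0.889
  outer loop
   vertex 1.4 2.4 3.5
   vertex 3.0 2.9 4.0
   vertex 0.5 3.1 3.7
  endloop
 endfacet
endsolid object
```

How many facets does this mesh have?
14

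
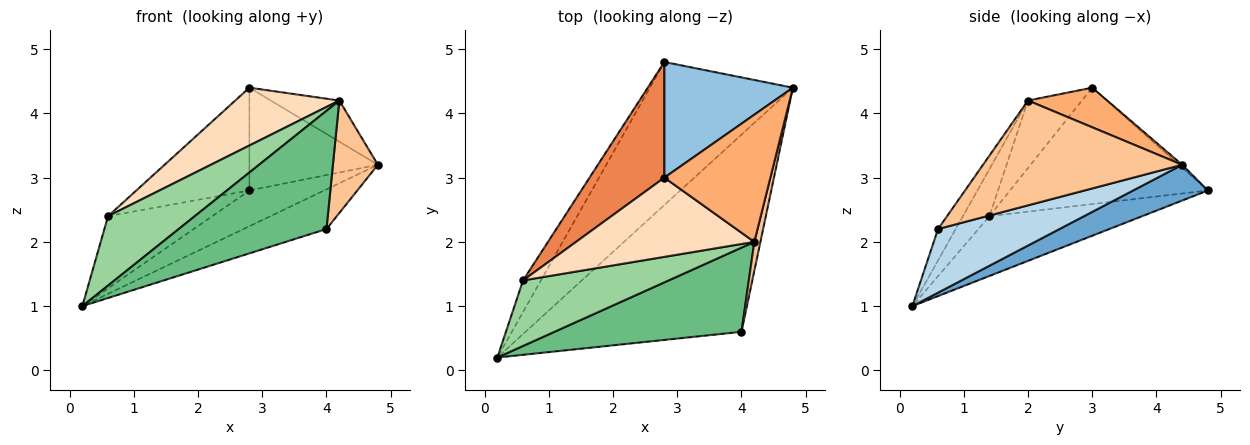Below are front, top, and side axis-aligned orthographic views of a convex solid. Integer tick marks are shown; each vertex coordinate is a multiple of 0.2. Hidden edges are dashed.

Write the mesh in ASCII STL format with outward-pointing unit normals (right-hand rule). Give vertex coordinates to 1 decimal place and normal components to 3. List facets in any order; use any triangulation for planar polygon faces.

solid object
 facet normal 0.236 0.236 -0.943
  outer loop
   vertex 2.8 4.8 2.8
   vertex 4.8 4.4 3.2
   vertex 0.2 0.2 1.0
  endloop
 endfacet
 facet normal -0.017 0.664 0.747
  outer loop
   vertex 2.8 3.0 4.4
   vertex 4.8 4.4 3.2
   vertex 2.8 4.8 2.8
  endloop
 endfacet
 facet normal 0.277 0.189 -0.942
  outer loop
   vertex 4.0 0.6 2.2
   vertex 0.2 0.2 1.0
   vertex 4.8 4.4 3.2
  endloop
 endfacet
 facet normal -0.802 0.547 -0.240
  outer loop
   vertex 0.6 1.4 2.4
   vertex 2.8 4.8 2.8
   vertex 0.2 0.2 1.0
  endloop
 endfacet
 facet normal -0.758 0.433 0.487
  outer loop
   vertex 0.6 1.4 2.4
   vertex 2.8 3.0 4.4
   vertex 2.8 4.8 2.8
  endloop
 endfacet
 facet normal 0.335 0.290 0.897
  outer loop
   vertex 4.2 2.0 4.2
   vertex 4.8 4.4 3.2
   vertex 2.8 3.0 4.4
  endloop
 endfacet
 facet normal 0.974 -0.220 0.057
  outer loop
   vertex 4.2 2.0 4.2
   vertex 4.0 0.6 2.2
   vertex 4.8 4.4 3.2
  endloop
 endfacet
 facet normal -0.292 -0.564 0.773
  outer loop
   vertex 4.2 2.0 4.2
   vertex 2.8 3.0 4.4
   vertex 0.6 1.4 2.4
  endloop
 endfacet
 facet normal -0.097 -0.811 0.577
  outer loop
   vertex 4.2 2.0 4.2
   vertex 0.2 0.2 1.0
   vertex 4.0 0.6 2.2
  endloop
 endfacet
 facet normal -0.217 -0.710 0.670
  outer loop
   vertex 4.2 2.0 4.2
   vertex 0.6 1.4 2.4
   vertex 0.2 0.2 1.0
  endloop
 endfacet
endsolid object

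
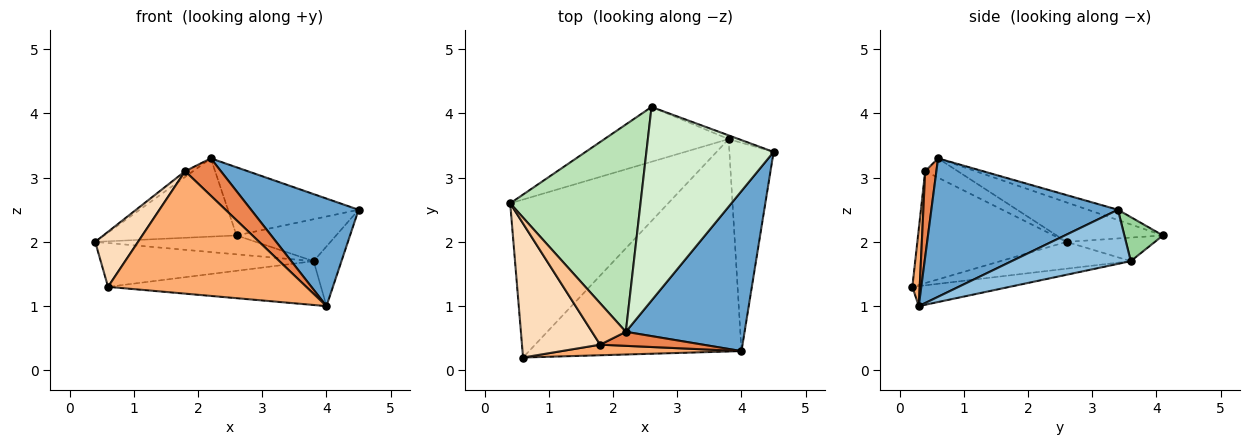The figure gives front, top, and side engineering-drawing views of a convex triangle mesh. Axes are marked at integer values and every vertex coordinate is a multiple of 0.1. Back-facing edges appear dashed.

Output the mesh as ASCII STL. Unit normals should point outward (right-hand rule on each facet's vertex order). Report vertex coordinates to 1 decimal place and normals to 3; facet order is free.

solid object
 facet normal 0.695 -0.401 0.596
  outer loop
   vertex 2.2 0.6 3.3
   vertex 4.0 0.3 1.0
   vertex 4.5 3.4 2.5
  endloop
 endfacet
 facet normal 0.762 0.178 -0.622
  outer loop
   vertex 3.8 3.6 1.7
   vertex 4.5 3.4 2.5
   vertex 4.0 0.3 1.0
  endloop
 endfacet
 facet normal -0.162 0.264 -0.951
  outer loop
   vertex 3.8 3.6 1.7
   vertex 0.6 0.2 1.3
   vertex 0.4 2.6 2.0
  endloop
 endfacet
 facet normal -0.092 0.201 -0.975
  outer loop
   vertex 3.8 3.6 1.7
   vertex 4.0 0.3 1.0
   vertex 0.6 0.2 1.3
  endloop
 endfacet
 facet normal 0.281 -0.899 0.337
  outer loop
   vertex 1.8 0.4 3.1
   vertex 4.0 0.3 1.0
   vertex 2.2 0.6 3.3
  endloop
 endfacet
 facet normal 0.037 -0.996 0.086
  outer loop
   vertex 1.8 0.4 3.1
   vertex 0.6 0.2 1.3
   vertex 4.0 0.3 1.0
  endloop
 endfacet
 facet normal -0.491 0.119 0.863
  outer loop
   vertex 1.8 0.4 3.1
   vertex 2.2 0.6 3.3
   vertex 0.4 2.6 2.0
  endloop
 endfacet
 facet normal -0.798 -0.229 0.557
  outer loop
   vertex 1.8 0.4 3.1
   vertex 0.4 2.6 2.0
   vertex 0.6 0.2 1.3
  endloop
 endfacet
 facet normal -0.176 0.321 -0.931
  outer loop
   vertex 2.6 4.1 2.1
   vertex 3.8 3.6 1.7
   vertex 0.4 2.6 2.0
  endloop
 endfacet
 facet normal 0.360 0.929 -0.082
  outer loop
   vertex 2.6 4.1 2.1
   vertex 4.5 3.4 2.5
   vertex 3.8 3.6 1.7
  endloop
 endfacet
 facet normal -0.273 0.340 0.900
  outer loop
   vertex 2.6 4.1 2.1
   vertex 0.4 2.6 2.0
   vertex 2.2 0.6 3.3
  endloop
 endfacet
 facet normal -0.076 0.331 0.941
  outer loop
   vertex 2.6 4.1 2.1
   vertex 2.2 0.6 3.3
   vertex 4.5 3.4 2.5
  endloop
 endfacet
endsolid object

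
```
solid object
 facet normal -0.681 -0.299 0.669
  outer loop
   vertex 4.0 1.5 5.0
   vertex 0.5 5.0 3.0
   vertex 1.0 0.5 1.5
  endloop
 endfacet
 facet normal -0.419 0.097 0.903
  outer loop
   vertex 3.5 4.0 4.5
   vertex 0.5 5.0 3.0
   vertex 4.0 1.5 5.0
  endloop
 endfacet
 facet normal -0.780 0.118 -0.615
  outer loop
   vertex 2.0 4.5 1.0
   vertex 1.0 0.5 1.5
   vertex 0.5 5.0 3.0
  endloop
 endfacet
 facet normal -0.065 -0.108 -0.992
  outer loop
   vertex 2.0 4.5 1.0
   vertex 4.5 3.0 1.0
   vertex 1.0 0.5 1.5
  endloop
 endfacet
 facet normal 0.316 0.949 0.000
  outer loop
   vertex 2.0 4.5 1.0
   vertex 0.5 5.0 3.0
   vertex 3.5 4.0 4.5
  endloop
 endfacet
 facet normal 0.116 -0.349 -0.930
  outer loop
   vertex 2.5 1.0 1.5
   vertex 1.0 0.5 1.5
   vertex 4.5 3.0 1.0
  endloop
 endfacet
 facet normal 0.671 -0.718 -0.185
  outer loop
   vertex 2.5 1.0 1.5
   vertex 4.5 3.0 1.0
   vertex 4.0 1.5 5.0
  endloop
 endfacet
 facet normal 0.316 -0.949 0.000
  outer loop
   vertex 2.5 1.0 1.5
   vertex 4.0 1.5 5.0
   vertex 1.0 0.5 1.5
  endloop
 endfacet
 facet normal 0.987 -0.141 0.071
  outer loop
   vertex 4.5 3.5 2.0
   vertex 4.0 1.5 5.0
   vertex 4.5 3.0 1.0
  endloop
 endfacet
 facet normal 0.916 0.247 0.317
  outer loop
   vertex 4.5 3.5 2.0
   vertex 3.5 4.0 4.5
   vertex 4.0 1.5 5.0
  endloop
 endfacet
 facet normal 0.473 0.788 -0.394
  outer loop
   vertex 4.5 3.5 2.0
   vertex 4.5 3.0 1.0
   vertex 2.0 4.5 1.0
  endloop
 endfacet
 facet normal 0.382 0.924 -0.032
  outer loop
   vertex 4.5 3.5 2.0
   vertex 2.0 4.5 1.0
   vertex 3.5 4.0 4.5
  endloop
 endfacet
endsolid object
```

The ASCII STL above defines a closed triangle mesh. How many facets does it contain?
12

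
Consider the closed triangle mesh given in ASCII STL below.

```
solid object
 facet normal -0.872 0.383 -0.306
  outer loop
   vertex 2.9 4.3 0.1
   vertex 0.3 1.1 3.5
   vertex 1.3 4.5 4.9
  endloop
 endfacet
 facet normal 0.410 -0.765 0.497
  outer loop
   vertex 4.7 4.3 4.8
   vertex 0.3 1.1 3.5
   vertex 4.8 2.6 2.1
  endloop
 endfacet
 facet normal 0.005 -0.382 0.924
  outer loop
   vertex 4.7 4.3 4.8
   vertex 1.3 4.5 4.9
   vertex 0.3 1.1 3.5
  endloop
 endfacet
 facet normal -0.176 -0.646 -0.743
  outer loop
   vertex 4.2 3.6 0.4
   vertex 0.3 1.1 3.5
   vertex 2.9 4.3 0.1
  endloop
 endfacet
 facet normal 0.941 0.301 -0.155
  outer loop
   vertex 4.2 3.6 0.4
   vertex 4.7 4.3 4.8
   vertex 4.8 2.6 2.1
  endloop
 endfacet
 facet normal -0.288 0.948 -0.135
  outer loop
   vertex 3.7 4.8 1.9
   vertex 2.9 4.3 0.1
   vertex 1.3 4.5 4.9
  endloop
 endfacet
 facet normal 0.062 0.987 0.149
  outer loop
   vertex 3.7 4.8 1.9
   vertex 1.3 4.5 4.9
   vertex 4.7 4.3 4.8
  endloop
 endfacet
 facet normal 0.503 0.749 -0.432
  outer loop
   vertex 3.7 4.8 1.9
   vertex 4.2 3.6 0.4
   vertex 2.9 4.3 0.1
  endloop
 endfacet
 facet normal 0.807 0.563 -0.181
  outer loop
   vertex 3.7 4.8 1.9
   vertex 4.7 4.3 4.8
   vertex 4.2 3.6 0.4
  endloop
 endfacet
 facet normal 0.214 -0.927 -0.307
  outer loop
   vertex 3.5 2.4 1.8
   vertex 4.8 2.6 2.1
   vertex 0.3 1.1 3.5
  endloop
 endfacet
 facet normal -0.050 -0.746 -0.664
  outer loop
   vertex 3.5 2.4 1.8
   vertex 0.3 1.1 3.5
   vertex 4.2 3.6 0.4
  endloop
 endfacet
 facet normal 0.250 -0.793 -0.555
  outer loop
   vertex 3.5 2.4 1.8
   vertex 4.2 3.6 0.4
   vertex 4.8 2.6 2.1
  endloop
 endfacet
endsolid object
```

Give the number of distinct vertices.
8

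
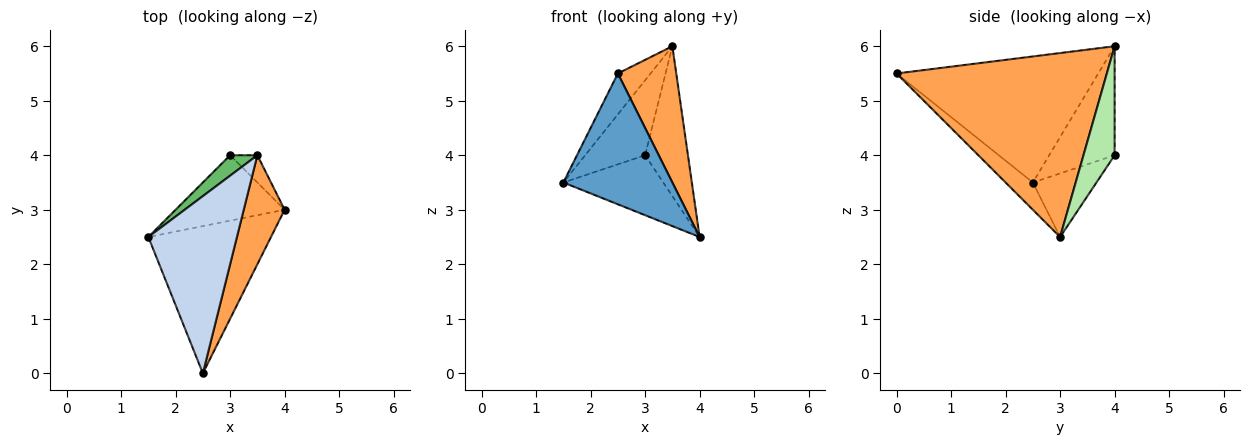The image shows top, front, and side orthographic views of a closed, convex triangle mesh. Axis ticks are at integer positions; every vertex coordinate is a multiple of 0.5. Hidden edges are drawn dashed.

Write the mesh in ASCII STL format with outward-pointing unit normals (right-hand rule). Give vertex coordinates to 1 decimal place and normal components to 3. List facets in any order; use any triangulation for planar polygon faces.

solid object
 facet normal -0.164 -0.655 -0.737
  outer loop
   vertex 2.5 0.0 5.5
   vertex 1.5 2.5 3.5
   vertex 4.0 3.0 2.5
  endloop
 endfacet
 facet normal -0.811 0.132 0.570
  outer loop
   vertex 3.5 4.0 6.0
   vertex 1.5 2.5 3.5
   vertex 2.5 0.0 5.5
  endloop
 endfacet
 facet normal 0.942 -0.262 0.209
  outer loop
   vertex 3.5 4.0 6.0
   vertex 2.5 0.0 5.5
   vertex 4.0 3.0 2.5
  endloop
 endfacet
 facet normal -0.395 0.621 -0.677
  outer loop
   vertex 3.0 4.0 4.0
   vertex 4.0 3.0 2.5
   vertex 1.5 2.5 3.5
  endloop
 endfacet
 facet normal -0.725 0.665 0.181
  outer loop
   vertex 3.0 4.0 4.0
   vertex 1.5 2.5 3.5
   vertex 3.5 4.0 6.0
  endloop
 endfacet
 facet normal 0.582 0.800 -0.145
  outer loop
   vertex 3.0 4.0 4.0
   vertex 3.5 4.0 6.0
   vertex 4.0 3.0 2.5
  endloop
 endfacet
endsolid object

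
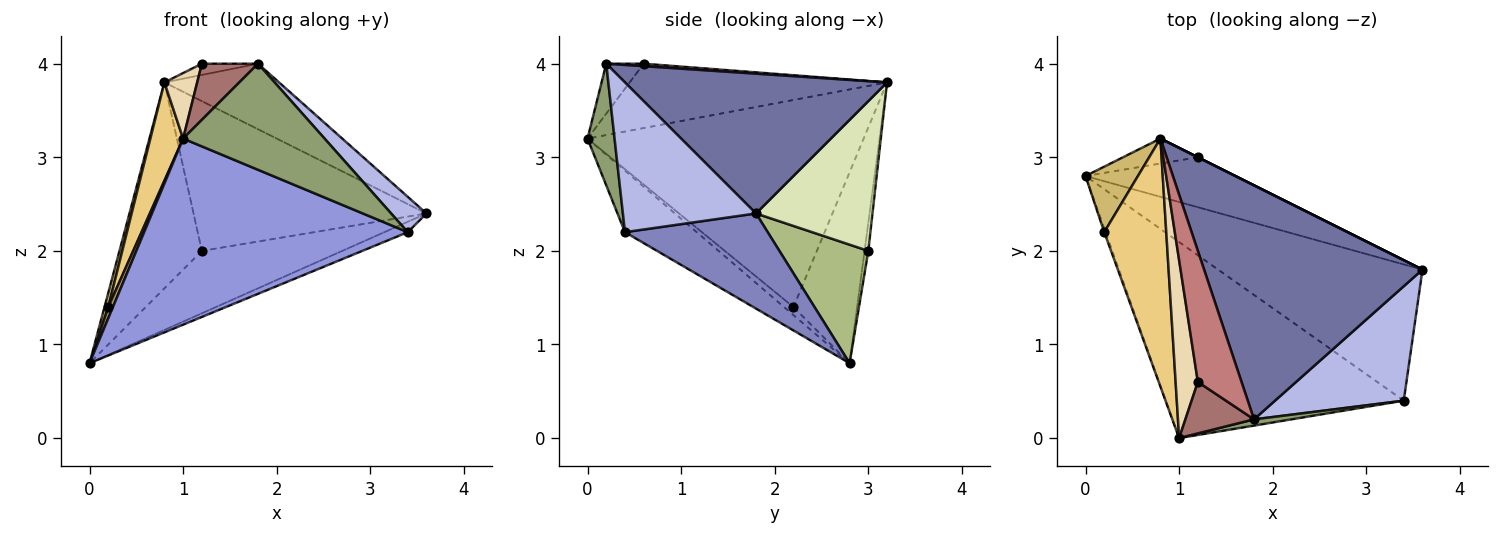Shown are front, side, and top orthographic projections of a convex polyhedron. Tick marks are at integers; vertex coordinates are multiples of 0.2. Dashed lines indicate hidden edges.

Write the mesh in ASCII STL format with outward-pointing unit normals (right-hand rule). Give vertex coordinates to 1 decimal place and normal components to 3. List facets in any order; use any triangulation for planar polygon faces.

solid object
 facet normal 0.525 0.230 0.820
  outer loop
   vertex 1.8 0.2 4.0
   vertex 3.6 1.8 2.4
   vertex 0.8 3.2 3.8
  endloop
 endfacet
 facet normal 0.421 0.069 -0.904
  outer loop
   vertex 3.4 0.4 2.2
   vertex 0.0 2.8 0.8
   vertex 3.6 1.8 2.4
  endloop
 endfacet
 facet normal -0.184 -0.677 -0.713
  outer loop
   vertex 3.4 0.4 2.2
   vertex 1.0 0.0 3.2
   vertex 0.0 2.8 0.8
  endloop
 endfacet
 facet normal 0.743 -0.197 0.639
  outer loop
   vertex 3.4 0.4 2.2
   vertex 3.6 1.8 2.4
   vertex 1.8 0.2 4.0
  endloop
 endfacet
 facet normal 0.187 -0.981 0.058
  outer loop
   vertex 3.4 0.4 2.2
   vertex 1.8 0.2 4.0
   vertex 1.0 0.0 3.2
  endloop
 endfacet
 facet normal 0.443 0.700 -0.560
  outer loop
   vertex 1.2 3.0 2.0
   vertex 3.6 1.8 2.4
   vertex 0.0 2.8 0.8
  endloop
 endfacet
 facet normal -0.045 0.992 -0.120
  outer loop
   vertex 1.2 3.0 2.0
   vertex 0.0 2.8 0.8
   vertex 0.8 3.2 3.8
  endloop
 endfacet
 facet normal 0.447 0.894 0.000
  outer loop
   vertex 1.2 3.0 2.0
   vertex 0.8 3.2 3.8
   vertex 3.6 1.8 2.4
  endloop
 endfacet
 facet normal -0.885 -0.442 -0.147
  outer loop
   vertex 0.2 2.2 1.4
   vertex 0.0 2.8 0.8
   vertex 1.0 0.0 3.2
  endloop
 endfacet
 facet normal -0.963 -0.057 0.264
  outer loop
   vertex 0.2 2.2 1.4
   vertex 0.8 3.2 3.8
   vertex 0.0 2.8 0.8
  endloop
 endfacet
 facet normal -0.952 -0.113 0.285
  outer loop
   vertex 0.2 2.2 1.4
   vertex 1.0 0.0 3.2
   vertex 0.8 3.2 3.8
  endloop
 endfacet
 facet normal -0.938 -0.119 0.324
  outer loop
   vertex 1.2 0.6 4.0
   vertex 0.8 3.2 3.8
   vertex 1.0 0.0 3.2
  endloop
 endfacet
 facet normal -0.441 -0.662 0.606
  outer loop
   vertex 1.2 0.6 4.0
   vertex 1.0 0.0 3.2
   vertex 1.8 0.2 4.0
  endloop
 endfacet
 facet normal 0.057 0.085 0.995
  outer loop
   vertex 1.2 0.6 4.0
   vertex 1.8 0.2 4.0
   vertex 0.8 3.2 3.8
  endloop
 endfacet
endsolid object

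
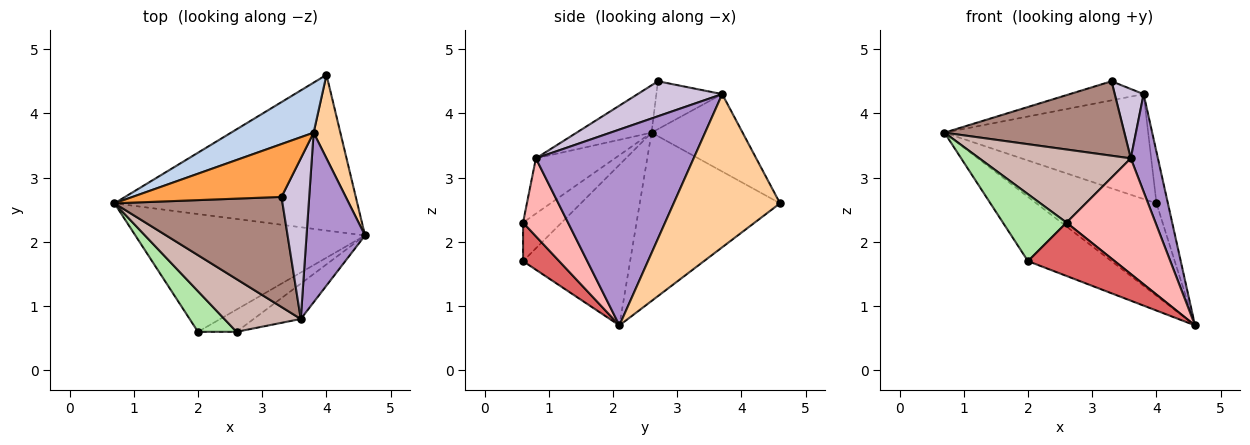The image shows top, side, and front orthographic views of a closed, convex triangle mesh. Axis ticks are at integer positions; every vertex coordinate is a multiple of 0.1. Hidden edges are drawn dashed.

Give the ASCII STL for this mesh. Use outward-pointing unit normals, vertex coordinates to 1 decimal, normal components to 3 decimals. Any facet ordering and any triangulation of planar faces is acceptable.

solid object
 facet normal -0.512 0.438 -0.739
  outer loop
   vertex 4.0 4.6 2.6
   vertex 4.6 2.1 0.7
   vertex 0.7 2.6 3.7
  endloop
 endfacet
 facet normal -0.374 0.837 0.399
  outer loop
   vertex 3.8 3.7 4.3
   vertex 4.0 4.6 2.6
   vertex 0.7 2.6 3.7
  endloop
 endfacet
 facet normal -0.290 0.325 0.900
  outer loop
   vertex 3.8 3.7 4.3
   vertex 0.7 2.6 3.7
   vertex 3.3 2.7 4.5
  endloop
 endfacet
 facet normal 0.980 0.105 0.171
  outer loop
   vertex 3.8 3.7 4.3
   vertex 4.6 2.1 0.7
   vertex 4.0 4.6 2.6
  endloop
 endfacet
 facet normal -0.523 0.408 -0.748
  outer loop
   vertex 2.0 0.6 1.7
   vertex 0.7 2.6 3.7
   vertex 4.6 2.1 0.7
  endloop
 endfacet
 facet normal -0.460 -0.759 0.460
  outer loop
   vertex 2.0 0.6 1.7
   vertex 2.6 0.6 2.3
   vertex 0.7 2.6 3.7
  endloop
 endfacet
 facet normal 0.359 -0.862 -0.359
  outer loop
   vertex 2.0 0.6 1.7
   vertex 4.6 2.1 0.7
   vertex 2.6 0.6 2.3
  endloop
 endfacet
 facet normal 0.435 -0.861 -0.263
  outer loop
   vertex 3.6 0.8 3.3
   vertex 2.6 0.6 2.3
   vertex 4.6 2.1 0.7
  endloop
 endfacet
 facet normal 0.945 -0.163 0.282
  outer loop
   vertex 3.6 0.8 3.3
   vertex 4.6 2.1 0.7
   vertex 3.8 3.7 4.3
  endloop
 endfacet
 facet normal 0.758 -0.259 0.599
  outer loop
   vertex 3.6 0.8 3.3
   vertex 3.8 3.7 4.3
   vertex 3.3 2.7 4.5
  endloop
 endfacet
 facet normal -0.227 -0.545 0.807
  outer loop
   vertex 3.6 0.8 3.3
   vertex 3.3 2.7 4.5
   vertex 0.7 2.6 3.7
  endloop
 endfacet
 facet normal -0.389 -0.747 0.539
  outer loop
   vertex 3.6 0.8 3.3
   vertex 0.7 2.6 3.7
   vertex 2.6 0.6 2.3
  endloop
 endfacet
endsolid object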